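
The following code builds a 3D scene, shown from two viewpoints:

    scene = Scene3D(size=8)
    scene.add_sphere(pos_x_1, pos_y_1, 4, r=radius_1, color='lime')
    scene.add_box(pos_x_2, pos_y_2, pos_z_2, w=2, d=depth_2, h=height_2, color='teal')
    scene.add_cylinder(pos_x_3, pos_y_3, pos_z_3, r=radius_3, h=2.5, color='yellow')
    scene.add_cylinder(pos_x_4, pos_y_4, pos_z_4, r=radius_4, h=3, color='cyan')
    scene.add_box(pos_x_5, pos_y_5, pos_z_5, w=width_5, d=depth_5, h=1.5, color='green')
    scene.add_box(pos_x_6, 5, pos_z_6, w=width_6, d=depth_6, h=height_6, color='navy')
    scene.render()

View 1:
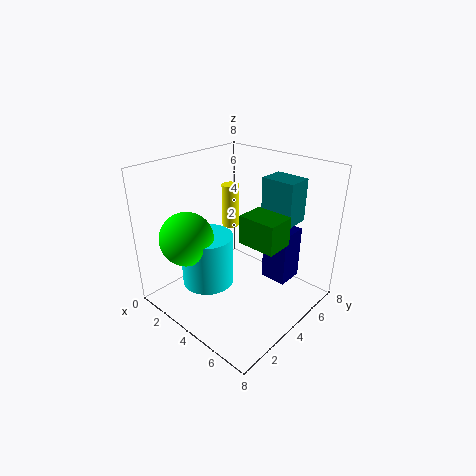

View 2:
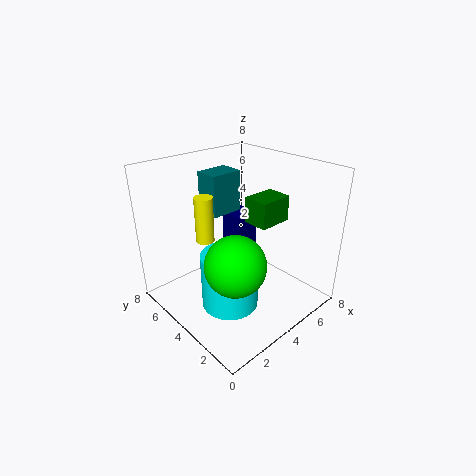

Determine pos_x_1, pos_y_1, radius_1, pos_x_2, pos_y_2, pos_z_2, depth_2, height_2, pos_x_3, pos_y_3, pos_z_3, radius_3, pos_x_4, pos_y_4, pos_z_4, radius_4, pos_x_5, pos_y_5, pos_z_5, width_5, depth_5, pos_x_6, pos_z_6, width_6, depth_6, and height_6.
pos_x_1 = 2; pos_y_1 = 2; radius_1 = 1.5; pos_x_2 = 4; pos_y_2 = 6; pos_z_2 = 4.5; depth_2 = 1.5; height_2 = 2.5; pos_x_3 = 2.5; pos_y_3 = 5; pos_z_3 = 4; radius_3 = 0.5; pos_x_4 = 2.5; pos_y_4 = 3; pos_z_4 = 1; radius_4 = 1.5; pos_x_5 = 5; pos_y_5 = 3; pos_z_5 = 4.5; width_5 = 2; depth_5 = 1.5; pos_x_6 = 5; pos_z_6 = 1.5; width_6 = 1.5; depth_6 = 1.5; height_6 = 3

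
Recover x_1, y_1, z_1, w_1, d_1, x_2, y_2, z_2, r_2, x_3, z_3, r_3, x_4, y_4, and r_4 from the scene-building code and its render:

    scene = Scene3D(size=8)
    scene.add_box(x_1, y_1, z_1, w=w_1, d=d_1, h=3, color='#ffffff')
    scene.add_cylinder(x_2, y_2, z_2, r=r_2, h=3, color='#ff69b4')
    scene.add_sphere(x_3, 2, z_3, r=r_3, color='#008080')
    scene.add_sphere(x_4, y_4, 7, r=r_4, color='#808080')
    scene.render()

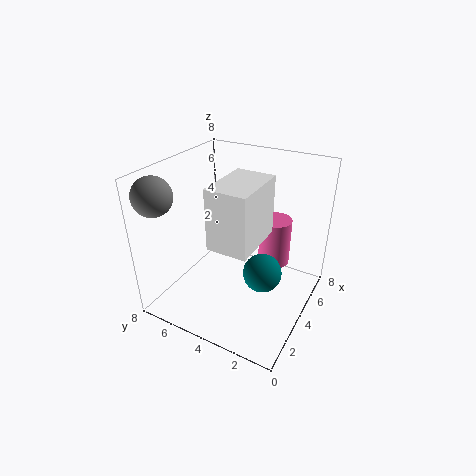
x_1 = 1; y_1 = 2; z_1 = 5; w_1 = 3; d_1 = 2; x_2 = 7; y_2 = 3; z_2 = 1; r_2 = 1; x_3 = 3; z_3 = 3; r_3 = 1; x_4 = 1; y_4 = 7; r_4 = 1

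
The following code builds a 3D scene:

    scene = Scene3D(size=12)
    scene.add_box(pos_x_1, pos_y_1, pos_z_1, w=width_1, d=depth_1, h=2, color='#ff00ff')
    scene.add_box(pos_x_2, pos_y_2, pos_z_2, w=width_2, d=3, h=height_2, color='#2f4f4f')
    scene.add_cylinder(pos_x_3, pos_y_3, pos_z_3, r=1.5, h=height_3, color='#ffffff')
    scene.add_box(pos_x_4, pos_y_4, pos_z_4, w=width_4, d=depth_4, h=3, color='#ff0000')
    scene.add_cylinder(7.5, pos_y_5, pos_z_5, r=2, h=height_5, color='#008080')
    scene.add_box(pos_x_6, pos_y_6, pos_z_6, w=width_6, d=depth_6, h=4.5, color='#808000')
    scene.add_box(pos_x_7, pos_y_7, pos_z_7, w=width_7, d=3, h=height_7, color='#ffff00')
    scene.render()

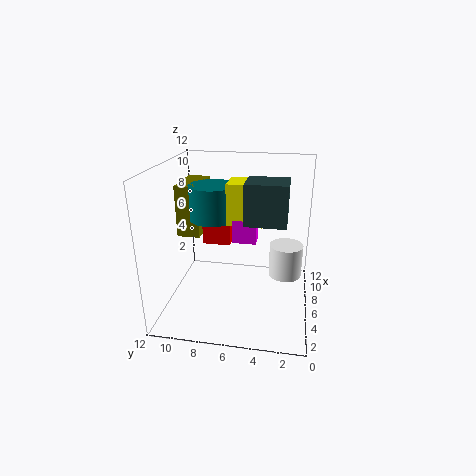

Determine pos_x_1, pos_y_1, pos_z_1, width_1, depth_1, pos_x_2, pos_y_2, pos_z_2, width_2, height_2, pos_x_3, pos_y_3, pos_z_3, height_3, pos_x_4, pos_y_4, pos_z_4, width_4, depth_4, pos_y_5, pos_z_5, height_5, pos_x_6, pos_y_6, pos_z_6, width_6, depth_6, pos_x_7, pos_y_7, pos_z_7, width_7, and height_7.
pos_x_1 = 6, pos_y_1 = 4.5, pos_z_1 = 5.5, width_1 = 1.5, depth_1 = 2, pos_x_2 = 2.5, pos_y_2 = 2, pos_z_2 = 8.5, width_2 = 2.5, height_2 = 3, pos_x_3 = 8.5, pos_y_3 = 2, pos_z_3 = 1.5, height_3 = 3, pos_x_4 = 7.5, pos_y_4 = 7, pos_z_4 = 4.5, width_4 = 4, depth_4 = 2.5, pos_y_5 = 8.5, pos_z_5 = 7, height_5 = 3, pos_x_6 = 6.5, pos_y_6 = 9.5, pos_z_6 = 5.5, width_6 = 4, depth_6 = 2, pos_x_7 = 6, pos_y_7 = 4, pos_z_7 = 7, width_7 = 2.5, height_7 = 3.5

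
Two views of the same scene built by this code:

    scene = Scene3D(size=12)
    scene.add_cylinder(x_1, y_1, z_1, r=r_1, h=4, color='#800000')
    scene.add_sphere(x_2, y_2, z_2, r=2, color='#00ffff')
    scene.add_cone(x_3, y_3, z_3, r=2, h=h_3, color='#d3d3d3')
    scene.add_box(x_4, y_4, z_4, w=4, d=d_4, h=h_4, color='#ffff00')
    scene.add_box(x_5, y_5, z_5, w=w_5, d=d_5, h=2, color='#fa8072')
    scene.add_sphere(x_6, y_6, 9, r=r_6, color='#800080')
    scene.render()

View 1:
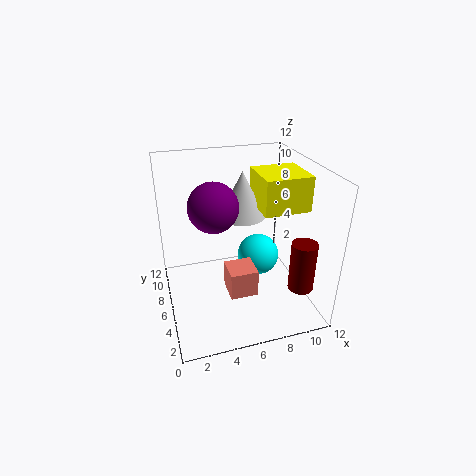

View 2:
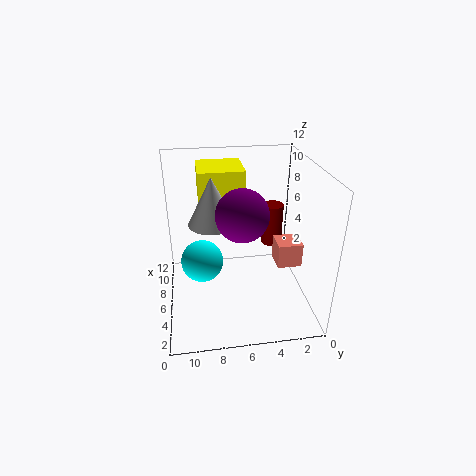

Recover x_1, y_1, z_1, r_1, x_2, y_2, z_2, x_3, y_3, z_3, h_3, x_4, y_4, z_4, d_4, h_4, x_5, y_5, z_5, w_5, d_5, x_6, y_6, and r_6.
x_1 = 10; y_1 = 2; z_1 = 3; r_1 = 1; x_2 = 9; y_2 = 9; z_2 = 2; x_3 = 7; y_3 = 8; z_3 = 7; h_3 = 4; x_4 = 8; y_4 = 5; z_4 = 8; d_4 = 4; h_4 = 3; x_5 = 4; y_5 = 1; z_5 = 4; w_5 = 2; d_5 = 2; x_6 = 4; y_6 = 6; r_6 = 2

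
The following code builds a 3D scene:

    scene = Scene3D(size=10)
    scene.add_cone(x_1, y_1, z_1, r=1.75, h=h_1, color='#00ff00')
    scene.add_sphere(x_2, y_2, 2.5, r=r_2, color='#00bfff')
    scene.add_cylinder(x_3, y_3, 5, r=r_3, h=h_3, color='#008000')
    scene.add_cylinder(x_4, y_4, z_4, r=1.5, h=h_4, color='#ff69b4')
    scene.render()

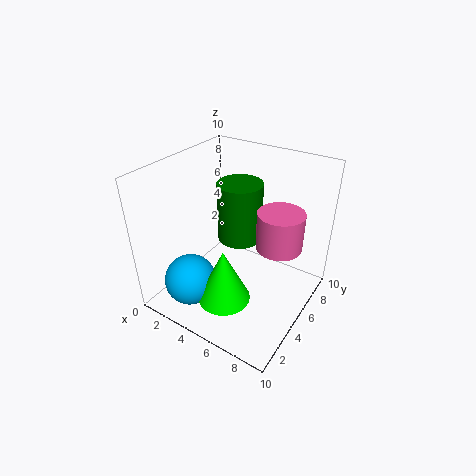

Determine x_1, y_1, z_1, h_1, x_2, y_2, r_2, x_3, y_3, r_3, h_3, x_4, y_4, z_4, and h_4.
x_1 = 5.5
y_1 = 2.5
z_1 = 1.75
h_1 = 3.75
x_2 = 3
y_2 = 2
r_2 = 1.75
x_3 = 5
y_3 = 5.25
r_3 = 1.5
h_3 = 4
x_4 = 8
y_4 = 5.25
z_4 = 5.25
h_4 = 2.5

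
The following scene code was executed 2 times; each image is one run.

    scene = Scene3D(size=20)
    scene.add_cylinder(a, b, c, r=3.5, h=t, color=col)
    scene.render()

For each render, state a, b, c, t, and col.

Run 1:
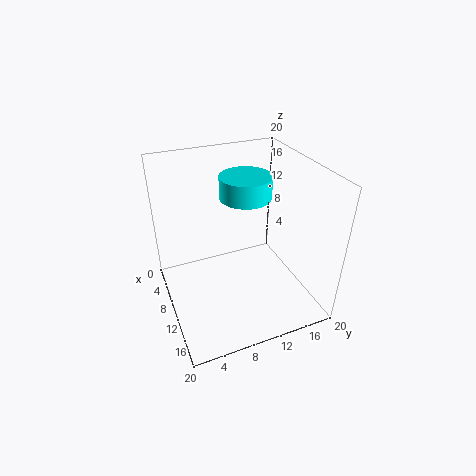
a = 9, b = 11.5, c = 15.5, t = 3, col = 'cyan'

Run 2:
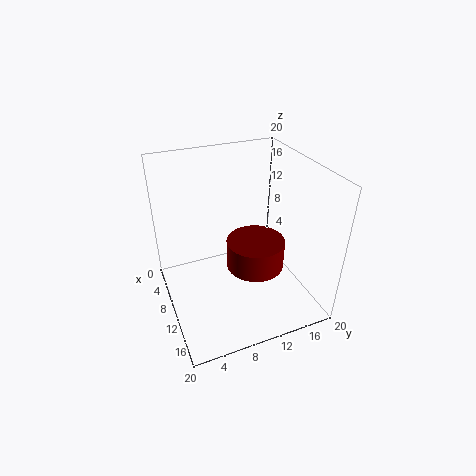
a = 15.5, b = 10, c = 9.5, t = 3.5, col = 'maroon'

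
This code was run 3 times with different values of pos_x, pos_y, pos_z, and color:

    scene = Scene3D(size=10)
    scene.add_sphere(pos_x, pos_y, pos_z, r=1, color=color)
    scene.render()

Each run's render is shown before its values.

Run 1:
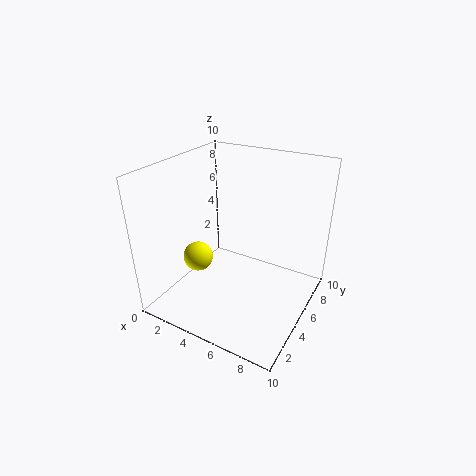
pos_x = 3
pos_y = 3
pos_z = 4
color = 'yellow'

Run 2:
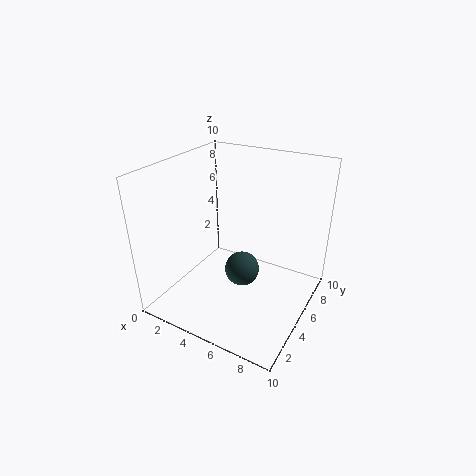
pos_x = 7
pos_y = 2
pos_z = 5
color = 'darkslategray'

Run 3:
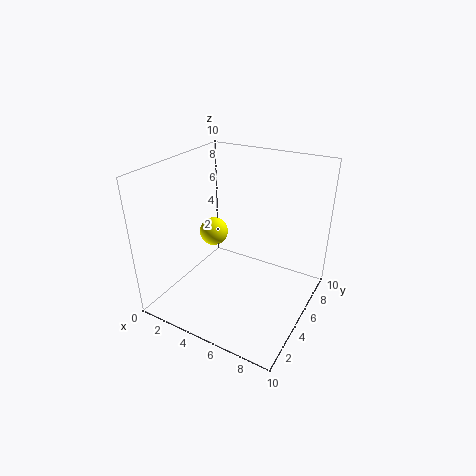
pos_x = 3
pos_y = 5
pos_z = 5
color = 'yellow'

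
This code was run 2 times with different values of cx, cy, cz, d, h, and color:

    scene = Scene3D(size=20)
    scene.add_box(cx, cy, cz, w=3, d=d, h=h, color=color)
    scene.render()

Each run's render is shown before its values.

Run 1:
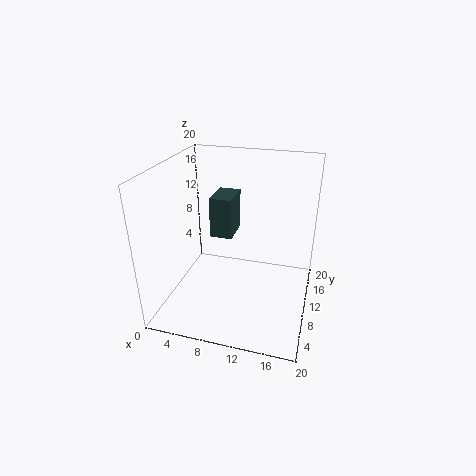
cx = 6.5
cy = 8.5
cz = 10.5
d = 4.5
h = 5.5
color = 'darkslategray'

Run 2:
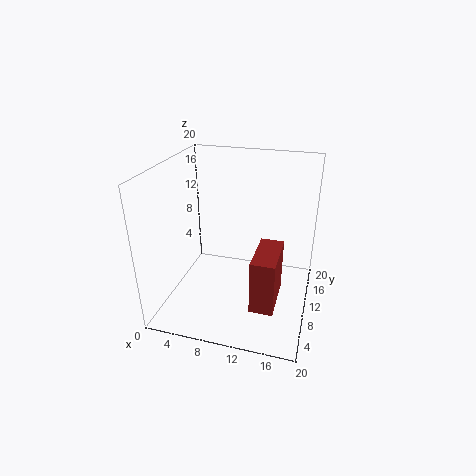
cx = 13.5
cy = 2.5
cz = 4
d = 6.5
h = 7
color = 'brown'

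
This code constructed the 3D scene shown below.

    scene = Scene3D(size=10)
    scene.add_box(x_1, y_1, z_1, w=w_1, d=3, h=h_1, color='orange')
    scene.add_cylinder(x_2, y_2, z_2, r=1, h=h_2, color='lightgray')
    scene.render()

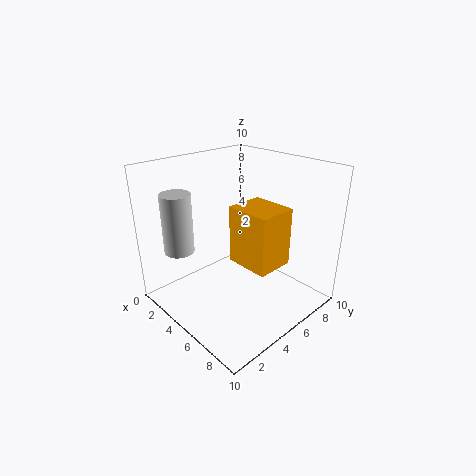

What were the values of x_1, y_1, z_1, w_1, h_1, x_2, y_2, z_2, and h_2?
x_1 = 3; y_1 = 6; z_1 = 2; w_1 = 3.5; h_1 = 4.5; x_2 = 3; y_2 = 1.5; z_2 = 4.5; h_2 = 4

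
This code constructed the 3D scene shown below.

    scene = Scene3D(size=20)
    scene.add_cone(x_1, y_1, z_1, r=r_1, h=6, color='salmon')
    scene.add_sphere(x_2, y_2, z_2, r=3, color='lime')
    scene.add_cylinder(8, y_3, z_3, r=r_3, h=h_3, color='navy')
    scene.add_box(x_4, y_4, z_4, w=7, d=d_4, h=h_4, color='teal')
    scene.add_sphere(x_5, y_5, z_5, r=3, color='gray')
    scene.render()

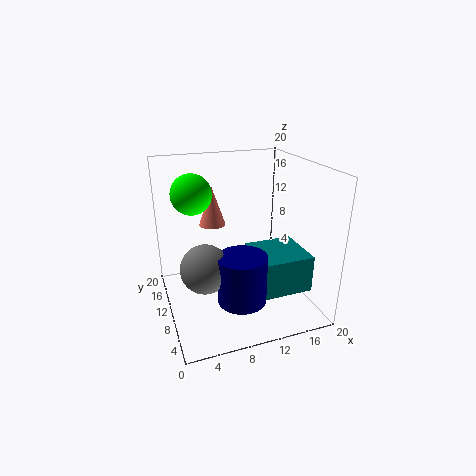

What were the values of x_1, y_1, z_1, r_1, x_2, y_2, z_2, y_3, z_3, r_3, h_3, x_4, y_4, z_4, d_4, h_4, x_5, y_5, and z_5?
x_1 = 8, y_1 = 16, z_1 = 10, r_1 = 2, x_2 = 5, y_2 = 16, z_2 = 15, y_3 = 3, z_3 = 5, r_3 = 3, h_3 = 6, x_4 = 11, y_4 = 3, z_4 = 4, d_4 = 7, h_4 = 5, x_5 = 4, y_5 = 5, z_5 = 9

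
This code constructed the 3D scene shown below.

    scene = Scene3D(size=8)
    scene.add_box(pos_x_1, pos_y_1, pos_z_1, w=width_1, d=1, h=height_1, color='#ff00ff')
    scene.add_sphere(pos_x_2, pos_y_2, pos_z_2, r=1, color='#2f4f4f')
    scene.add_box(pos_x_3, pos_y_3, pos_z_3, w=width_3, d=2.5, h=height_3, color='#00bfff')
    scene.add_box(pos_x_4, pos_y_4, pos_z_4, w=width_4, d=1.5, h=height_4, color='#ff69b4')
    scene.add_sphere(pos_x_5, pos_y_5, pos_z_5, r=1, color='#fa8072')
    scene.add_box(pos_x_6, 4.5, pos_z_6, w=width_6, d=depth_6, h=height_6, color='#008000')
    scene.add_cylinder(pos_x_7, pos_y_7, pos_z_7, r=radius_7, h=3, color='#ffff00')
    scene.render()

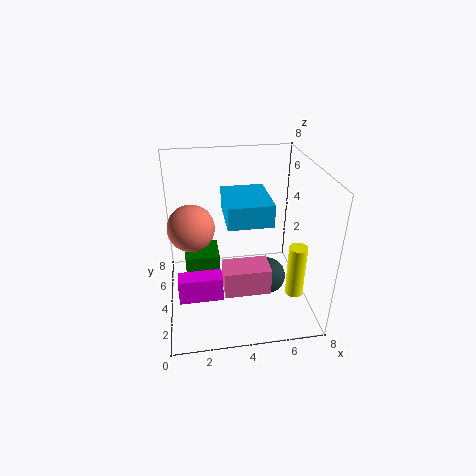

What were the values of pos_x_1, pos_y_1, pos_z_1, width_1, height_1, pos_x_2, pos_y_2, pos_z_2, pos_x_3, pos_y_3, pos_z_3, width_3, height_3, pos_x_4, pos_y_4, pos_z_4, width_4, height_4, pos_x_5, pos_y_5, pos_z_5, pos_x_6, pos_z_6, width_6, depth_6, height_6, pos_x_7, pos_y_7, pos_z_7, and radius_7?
pos_x_1 = 0.5
pos_y_1 = 3
pos_z_1 = 0.5
width_1 = 2.5
height_1 = 1.5
pos_x_2 = 5.5
pos_y_2 = 3
pos_z_2 = 2
pos_x_3 = 3
pos_y_3 = 0.5
pos_z_3 = 6.5
width_3 = 2
height_3 = 1
pos_x_4 = 3
pos_y_4 = 2
pos_z_4 = 1.5
width_4 = 2.5
height_4 = 1.5
pos_x_5 = 1.5
pos_y_5 = 1
pos_z_5 = 6.5
pos_x_6 = 1
pos_z_6 = 1
width_6 = 2
depth_6 = 2
height_6 = 1.5
pos_x_7 = 7
pos_y_7 = 2.5
pos_z_7 = 1
radius_7 = 0.5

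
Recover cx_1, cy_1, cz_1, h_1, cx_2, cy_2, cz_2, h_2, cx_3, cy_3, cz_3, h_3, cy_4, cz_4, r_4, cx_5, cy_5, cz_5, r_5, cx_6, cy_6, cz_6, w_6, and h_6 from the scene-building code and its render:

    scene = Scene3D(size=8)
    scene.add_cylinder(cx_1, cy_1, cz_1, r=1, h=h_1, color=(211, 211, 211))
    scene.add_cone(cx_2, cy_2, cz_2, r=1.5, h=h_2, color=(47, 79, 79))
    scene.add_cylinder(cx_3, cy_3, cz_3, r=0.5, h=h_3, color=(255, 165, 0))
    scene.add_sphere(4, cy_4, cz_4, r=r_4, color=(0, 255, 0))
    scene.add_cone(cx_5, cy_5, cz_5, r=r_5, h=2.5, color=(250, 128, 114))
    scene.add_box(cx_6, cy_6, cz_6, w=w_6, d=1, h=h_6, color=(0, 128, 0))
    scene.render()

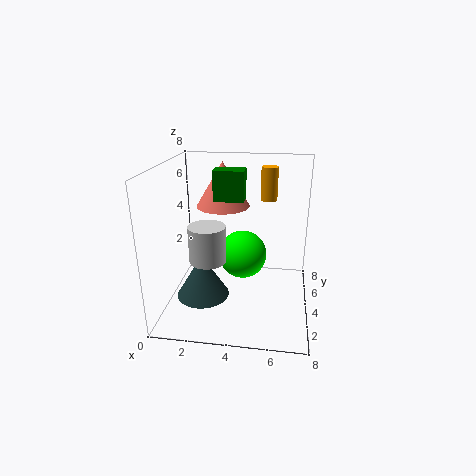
cx_1 = 2.5
cy_1 = 3
cz_1 = 3
h_1 = 2
cx_2 = 2
cy_2 = 3.5
cz_2 = 0.5
h_2 = 2.5
cx_3 = 5.5
cy_3 = 6.5
cz_3 = 5.5
h_3 = 2
cy_4 = 6
cz_4 = 2
r_4 = 1.5
cx_5 = 3
cy_5 = 5
cz_5 = 5.5
r_5 = 1.5
cx_6 = 3
cy_6 = 2.5
cz_6 = 6.5
w_6 = 1.5
h_6 = 1.5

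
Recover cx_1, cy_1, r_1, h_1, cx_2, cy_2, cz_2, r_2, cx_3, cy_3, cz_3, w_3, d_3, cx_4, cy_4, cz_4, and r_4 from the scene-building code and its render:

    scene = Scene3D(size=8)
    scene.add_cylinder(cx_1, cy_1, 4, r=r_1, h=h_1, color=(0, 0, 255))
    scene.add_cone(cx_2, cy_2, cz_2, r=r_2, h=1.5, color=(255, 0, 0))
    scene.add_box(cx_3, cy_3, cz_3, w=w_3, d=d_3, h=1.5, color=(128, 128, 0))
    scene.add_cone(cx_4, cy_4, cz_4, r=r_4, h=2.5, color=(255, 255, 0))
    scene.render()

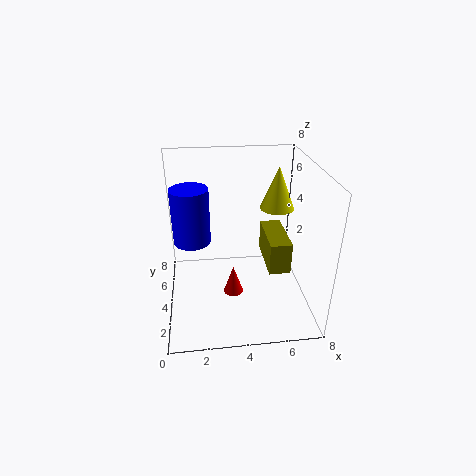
cx_1 = 1.5; cy_1 = 4; r_1 = 1; h_1 = 3; cx_2 = 3.5; cy_2 = 2; cz_2 = 2; r_2 = 0.5; cx_3 = 5; cy_3 = 0.5; cz_3 = 4; w_3 = 1; d_3 = 2.5; cx_4 = 6.5; cy_4 = 5.5; cz_4 = 5; r_4 = 1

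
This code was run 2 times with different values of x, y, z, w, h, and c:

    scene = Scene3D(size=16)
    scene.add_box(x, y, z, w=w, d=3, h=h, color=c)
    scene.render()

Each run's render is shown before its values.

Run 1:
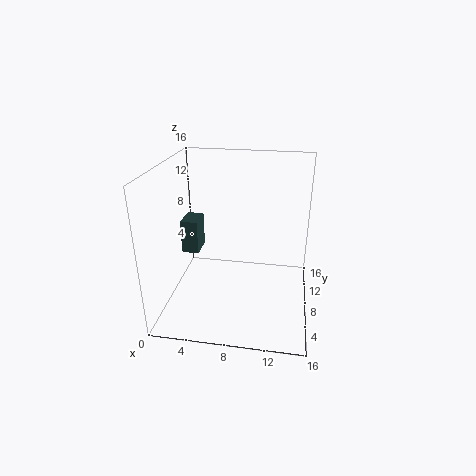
x = 1; y = 9; z = 5; w = 2; h = 4; c = 'darkslategray'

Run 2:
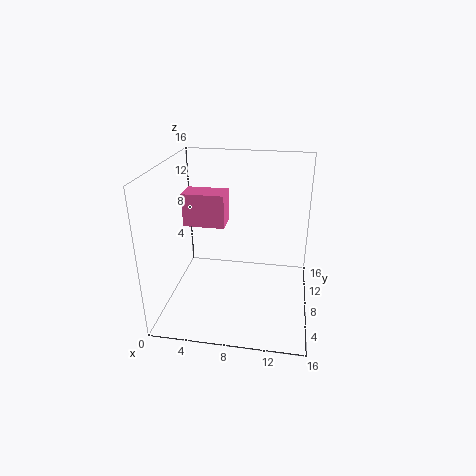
x = 1; y = 10; z = 8; w = 5; h = 4; c = 'hotpink'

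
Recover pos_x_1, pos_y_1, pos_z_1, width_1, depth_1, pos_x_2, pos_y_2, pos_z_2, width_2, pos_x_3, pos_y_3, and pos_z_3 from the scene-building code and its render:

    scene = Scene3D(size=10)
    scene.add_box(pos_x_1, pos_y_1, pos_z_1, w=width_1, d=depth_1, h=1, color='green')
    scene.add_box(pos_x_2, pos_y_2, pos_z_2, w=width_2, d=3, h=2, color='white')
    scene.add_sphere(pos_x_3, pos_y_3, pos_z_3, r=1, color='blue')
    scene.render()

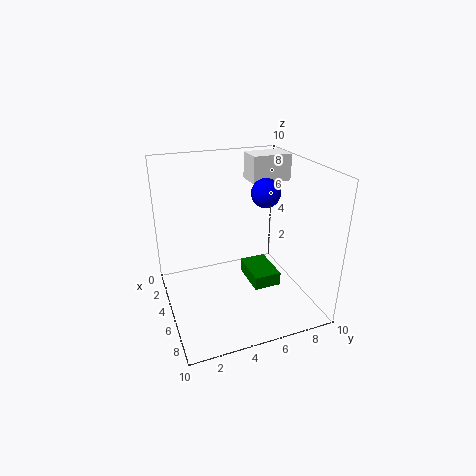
pos_x_1 = 3; pos_y_1 = 6; pos_z_1 = 1; width_1 = 3; depth_1 = 2; pos_x_2 = 1; pos_y_2 = 7; pos_z_2 = 8; width_2 = 2; pos_x_3 = 5; pos_y_3 = 7; pos_z_3 = 8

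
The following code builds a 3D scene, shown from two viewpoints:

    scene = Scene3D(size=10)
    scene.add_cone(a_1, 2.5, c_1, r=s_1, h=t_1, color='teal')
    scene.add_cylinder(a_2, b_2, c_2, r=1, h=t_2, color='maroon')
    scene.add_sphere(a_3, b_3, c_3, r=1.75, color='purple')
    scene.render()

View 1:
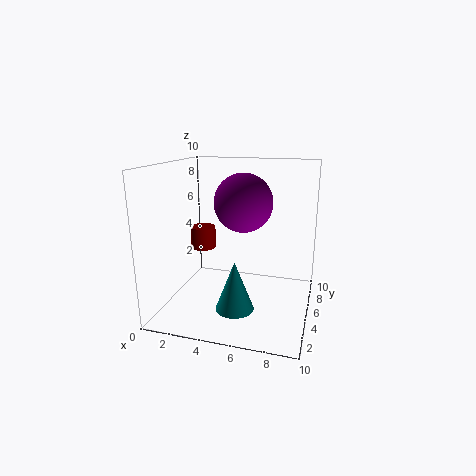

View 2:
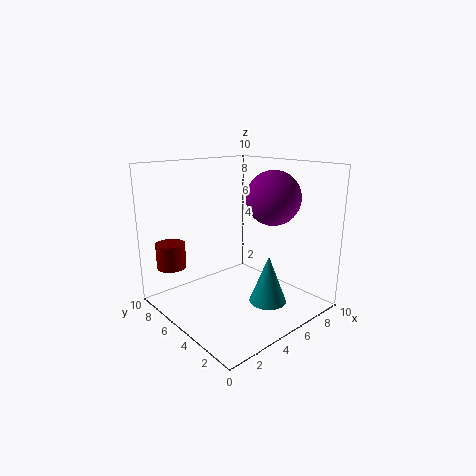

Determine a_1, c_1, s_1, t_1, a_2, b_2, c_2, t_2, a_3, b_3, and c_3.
a_1 = 5.5
c_1 = 1
s_1 = 1.25
t_1 = 3.25
a_2 = 1.25
b_2 = 7.75
c_2 = 3
t_2 = 1.75
a_3 = 6
b_3 = 2.75
c_3 = 8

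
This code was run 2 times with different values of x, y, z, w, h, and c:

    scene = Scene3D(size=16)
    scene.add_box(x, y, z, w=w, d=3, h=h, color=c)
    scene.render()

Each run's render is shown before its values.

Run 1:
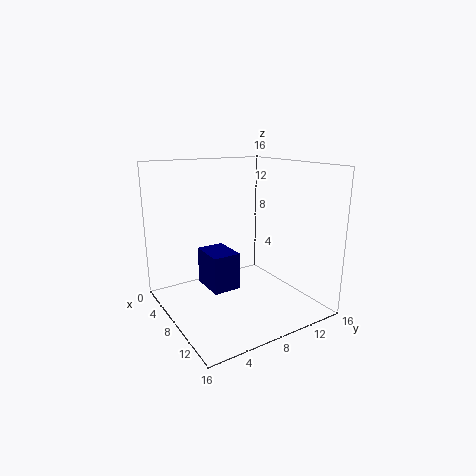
x = 6, y = 4, z = 3, w = 4, h = 4, c = 'navy'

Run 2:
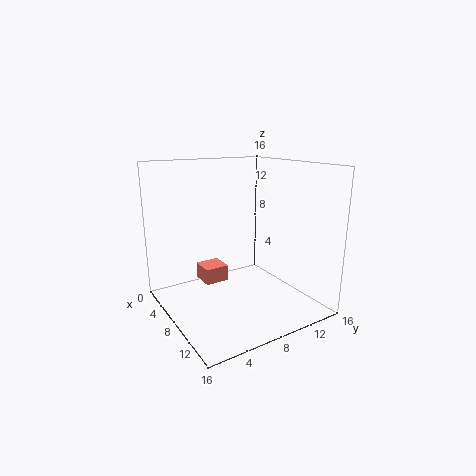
x = 1, y = 6, z = 1, w = 3, h = 2, c = 'salmon'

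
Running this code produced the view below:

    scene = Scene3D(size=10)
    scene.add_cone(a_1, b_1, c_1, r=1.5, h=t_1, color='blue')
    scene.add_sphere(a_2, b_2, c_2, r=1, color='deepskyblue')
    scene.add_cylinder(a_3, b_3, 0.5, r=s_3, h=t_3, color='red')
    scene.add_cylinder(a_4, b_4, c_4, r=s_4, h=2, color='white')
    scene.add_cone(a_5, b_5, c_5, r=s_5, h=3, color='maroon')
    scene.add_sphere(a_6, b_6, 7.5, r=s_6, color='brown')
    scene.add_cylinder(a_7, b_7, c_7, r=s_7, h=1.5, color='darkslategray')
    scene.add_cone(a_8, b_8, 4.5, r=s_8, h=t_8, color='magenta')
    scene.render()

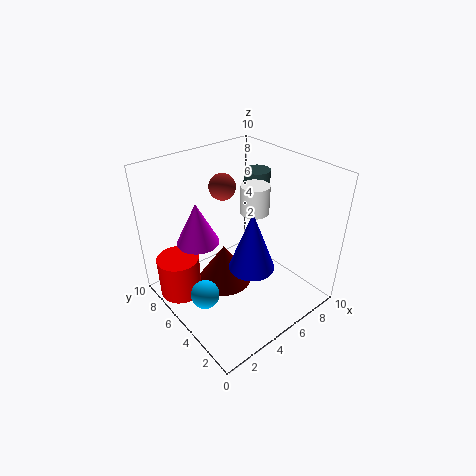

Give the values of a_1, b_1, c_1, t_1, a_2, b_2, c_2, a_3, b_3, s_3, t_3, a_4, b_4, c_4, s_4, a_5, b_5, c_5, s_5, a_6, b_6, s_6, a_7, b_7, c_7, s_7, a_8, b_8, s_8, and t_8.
a_1 = 4.5
b_1 = 3
c_1 = 4
t_1 = 4
a_2 = 2
b_2 = 5
c_2 = 1.5
a_3 = 1.5
b_3 = 7.5
s_3 = 1.5
t_3 = 3
a_4 = 6.5
b_4 = 5
c_4 = 6.5
s_4 = 1
a_5 = 4.5
b_5 = 6
c_5 = 1
s_5 = 2
a_6 = 6
b_6 = 8
s_6 = 1
a_7 = 8.5
b_7 = 7
c_7 = 7
s_7 = 1
a_8 = 3
b_8 = 7
s_8 = 1.5
t_8 = 3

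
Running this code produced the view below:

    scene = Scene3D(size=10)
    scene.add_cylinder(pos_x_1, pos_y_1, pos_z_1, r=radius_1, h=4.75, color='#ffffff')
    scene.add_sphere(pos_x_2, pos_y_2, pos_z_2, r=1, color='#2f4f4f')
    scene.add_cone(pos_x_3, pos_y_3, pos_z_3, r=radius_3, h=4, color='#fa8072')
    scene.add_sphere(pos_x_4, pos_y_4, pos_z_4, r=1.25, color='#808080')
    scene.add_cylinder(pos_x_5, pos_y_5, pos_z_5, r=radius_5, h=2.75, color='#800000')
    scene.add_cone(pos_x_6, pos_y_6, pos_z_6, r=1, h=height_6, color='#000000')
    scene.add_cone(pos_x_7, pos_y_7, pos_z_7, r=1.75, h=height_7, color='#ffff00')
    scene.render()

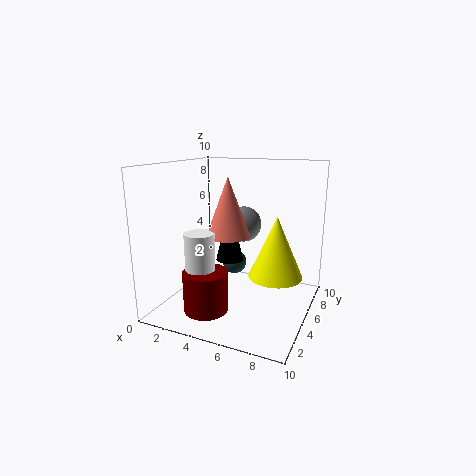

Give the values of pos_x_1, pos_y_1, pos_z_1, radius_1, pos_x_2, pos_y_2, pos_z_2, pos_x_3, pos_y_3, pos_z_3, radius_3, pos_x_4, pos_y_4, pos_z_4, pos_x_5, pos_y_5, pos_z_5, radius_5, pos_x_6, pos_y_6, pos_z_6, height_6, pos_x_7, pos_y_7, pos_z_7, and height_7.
pos_x_1 = 3.25
pos_y_1 = 2.75
pos_z_1 = 1
radius_1 = 1
pos_x_2 = 3
pos_y_2 = 8.75
pos_z_2 = 1.5
pos_x_3 = 4.5
pos_y_3 = 4.5
pos_z_3 = 5.25
radius_3 = 1.5
pos_x_4 = 5
pos_y_4 = 6
pos_z_4 = 5.75
pos_x_5 = 3.75
pos_y_5 = 2.5
pos_z_5 = 0.5
radius_5 = 1.5
pos_x_6 = 4
pos_y_6 = 5.75
pos_z_6 = 3
height_6 = 4.25
pos_x_7 = 8
pos_y_7 = 4.25
pos_z_7 = 3
height_7 = 4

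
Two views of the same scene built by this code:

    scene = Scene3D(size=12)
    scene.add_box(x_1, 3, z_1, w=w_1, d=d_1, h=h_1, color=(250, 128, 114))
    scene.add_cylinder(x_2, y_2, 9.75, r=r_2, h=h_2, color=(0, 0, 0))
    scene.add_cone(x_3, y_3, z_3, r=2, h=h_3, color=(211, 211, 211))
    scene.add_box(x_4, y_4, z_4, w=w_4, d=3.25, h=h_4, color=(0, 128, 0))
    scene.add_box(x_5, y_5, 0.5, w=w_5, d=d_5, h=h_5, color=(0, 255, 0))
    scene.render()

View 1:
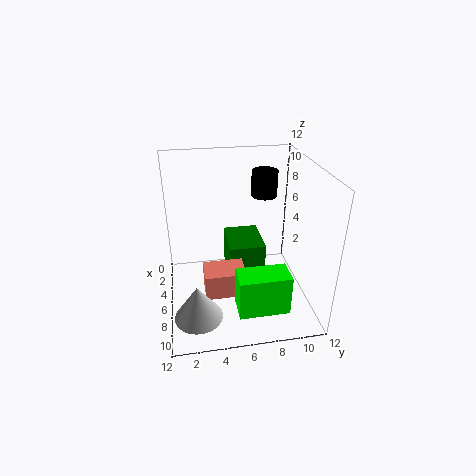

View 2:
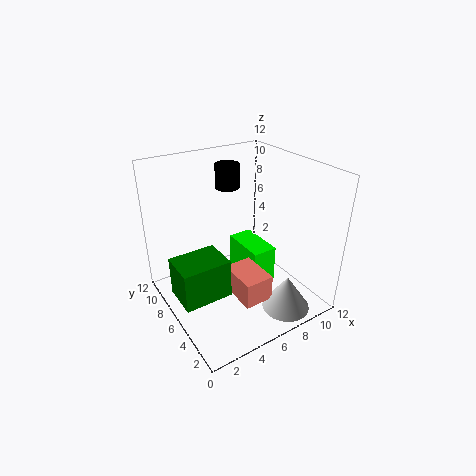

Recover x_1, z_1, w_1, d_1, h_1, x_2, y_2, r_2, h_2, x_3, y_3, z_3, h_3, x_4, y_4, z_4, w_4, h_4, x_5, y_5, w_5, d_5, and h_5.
x_1 = 5
z_1 = 1
w_1 = 2.5
d_1 = 3.5
h_1 = 2.25
x_2 = 6.25
y_2 = 8
r_2 = 1
h_2 = 2
x_3 = 8.5
y_3 = 2.25
z_3 = 0.25
h_3 = 3
x_4 = 0.75
y_4 = 5.5
z_4 = 0.75
w_4 = 4.25
h_4 = 3.5
x_5 = 7.5
y_5 = 5.5
w_5 = 2.25
d_5 = 4.25
h_5 = 3.5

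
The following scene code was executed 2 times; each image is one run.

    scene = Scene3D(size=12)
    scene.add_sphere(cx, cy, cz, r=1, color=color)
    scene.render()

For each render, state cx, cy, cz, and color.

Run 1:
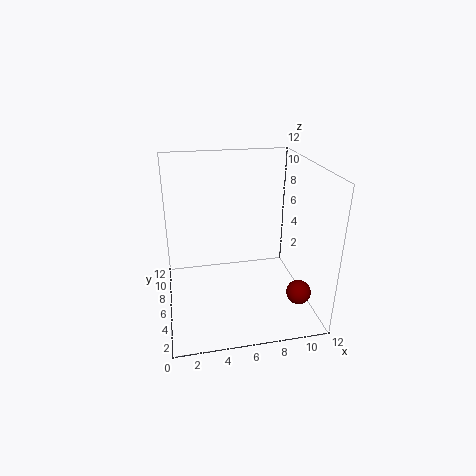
cx = 10.5
cy = 3
cz = 2
color = 'maroon'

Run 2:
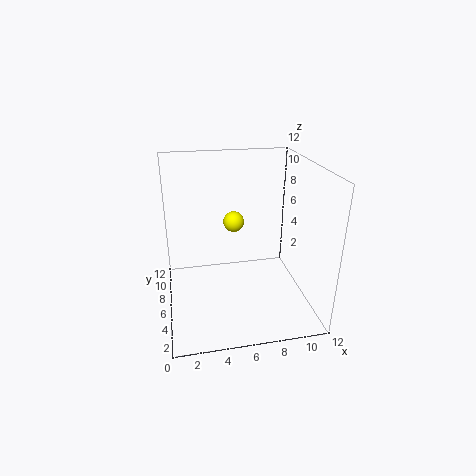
cx = 6.5
cy = 10.5
cz = 5.5
color = 'yellow'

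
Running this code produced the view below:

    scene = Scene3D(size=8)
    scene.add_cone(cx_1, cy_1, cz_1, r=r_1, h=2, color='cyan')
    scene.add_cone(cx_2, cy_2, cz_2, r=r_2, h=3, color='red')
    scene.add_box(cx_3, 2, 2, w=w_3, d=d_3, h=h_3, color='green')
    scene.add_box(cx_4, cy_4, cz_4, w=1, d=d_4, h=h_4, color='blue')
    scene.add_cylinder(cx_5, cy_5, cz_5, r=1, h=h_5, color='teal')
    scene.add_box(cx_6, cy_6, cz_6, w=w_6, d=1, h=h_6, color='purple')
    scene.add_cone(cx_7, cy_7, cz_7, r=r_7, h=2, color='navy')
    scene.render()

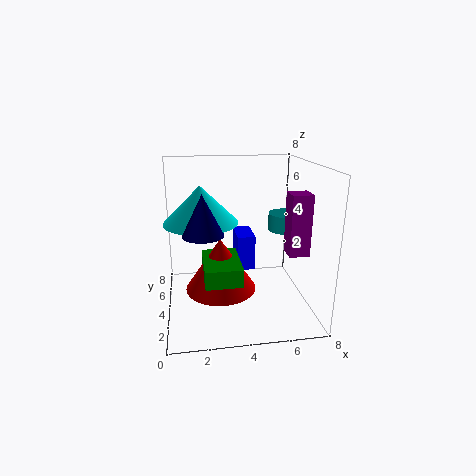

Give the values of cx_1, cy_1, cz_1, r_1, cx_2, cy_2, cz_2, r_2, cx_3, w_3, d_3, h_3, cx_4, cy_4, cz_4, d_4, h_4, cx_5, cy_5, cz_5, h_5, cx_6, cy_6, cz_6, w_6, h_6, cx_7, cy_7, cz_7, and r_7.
cx_1 = 2, cy_1 = 4, cz_1 = 5, r_1 = 2, cx_2 = 3, cy_2 = 4, cz_2 = 1, r_2 = 2, cx_3 = 2, w_3 = 2, d_3 = 3, h_3 = 1, cx_4 = 4, cy_4 = 4, cz_4 = 2, d_4 = 2, h_4 = 2, cx_5 = 7, cy_5 = 5, cz_5 = 4, h_5 = 1, cx_6 = 6, cy_6 = 1, cz_6 = 4, w_6 = 1, h_6 = 3, cx_7 = 2, cy_7 = 2, cz_7 = 5, r_7 = 1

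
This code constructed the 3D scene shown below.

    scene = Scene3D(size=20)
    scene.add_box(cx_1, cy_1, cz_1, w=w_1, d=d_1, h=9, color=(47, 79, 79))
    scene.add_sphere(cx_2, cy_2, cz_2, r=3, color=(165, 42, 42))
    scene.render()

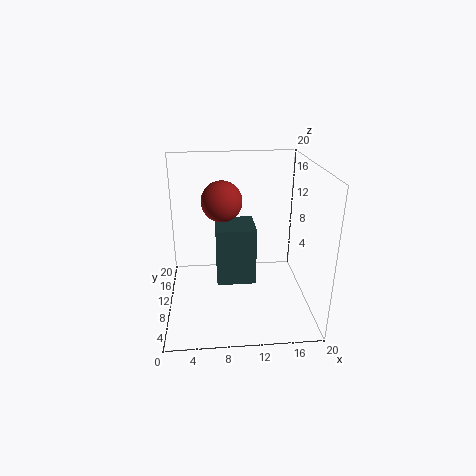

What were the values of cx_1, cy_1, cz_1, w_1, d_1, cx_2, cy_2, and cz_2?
cx_1 = 7
cy_1 = 12
cz_1 = 1
w_1 = 6
d_1 = 6
cx_2 = 8
cy_2 = 14
cz_2 = 14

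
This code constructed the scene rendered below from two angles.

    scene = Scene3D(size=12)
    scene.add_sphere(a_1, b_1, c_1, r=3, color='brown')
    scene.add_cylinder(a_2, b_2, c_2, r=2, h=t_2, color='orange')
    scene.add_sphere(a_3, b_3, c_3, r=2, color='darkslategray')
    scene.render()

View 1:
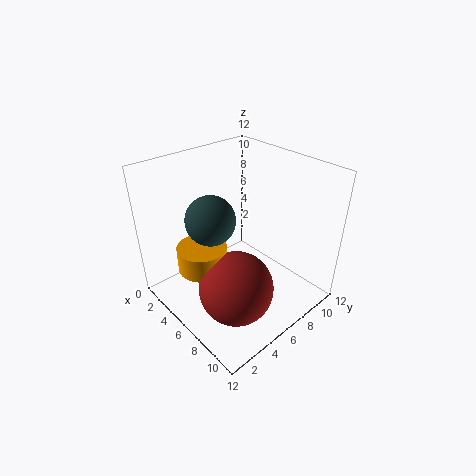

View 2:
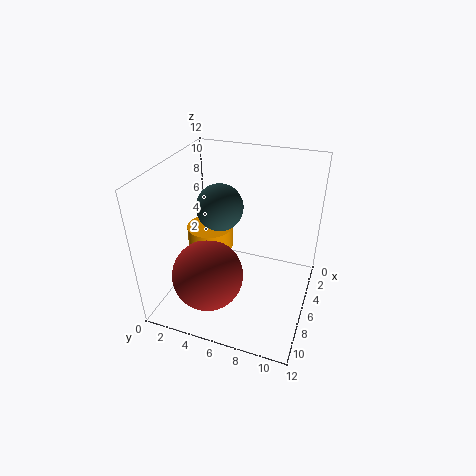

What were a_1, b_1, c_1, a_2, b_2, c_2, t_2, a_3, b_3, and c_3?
a_1 = 8, b_1 = 4, c_1 = 3, a_2 = 5, b_2 = 3, c_2 = 4, t_2 = 2, a_3 = 5, b_3 = 4, c_3 = 8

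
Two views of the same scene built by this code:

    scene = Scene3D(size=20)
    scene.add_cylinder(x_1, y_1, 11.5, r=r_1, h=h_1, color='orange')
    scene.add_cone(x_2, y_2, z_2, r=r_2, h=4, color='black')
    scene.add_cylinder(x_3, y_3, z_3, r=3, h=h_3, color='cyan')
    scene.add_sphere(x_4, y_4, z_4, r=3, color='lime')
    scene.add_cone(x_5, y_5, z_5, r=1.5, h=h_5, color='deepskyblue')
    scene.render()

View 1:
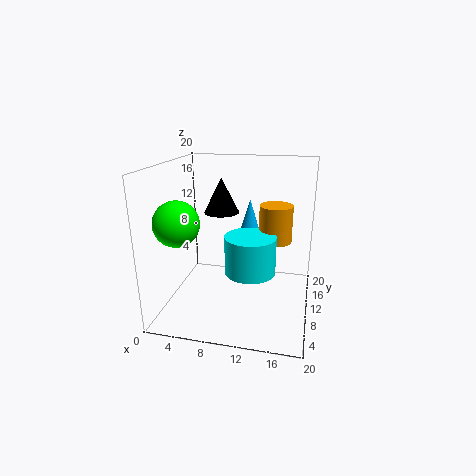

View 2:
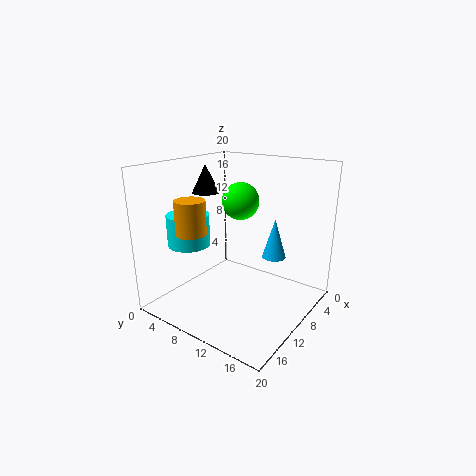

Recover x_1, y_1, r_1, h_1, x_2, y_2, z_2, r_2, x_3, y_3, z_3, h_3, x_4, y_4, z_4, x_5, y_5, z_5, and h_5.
x_1 = 15.5, y_1 = 6.5, r_1 = 2, h_1 = 4.5, x_2 = 9.5, y_2 = 4, z_2 = 15.5, r_2 = 2, x_3 = 13, y_3 = 3.5, z_3 = 8.5, h_3 = 4.5, x_4 = 3, y_4 = 5.5, z_4 = 13, x_5 = 10.5, y_5 = 16, z_5 = 9, h_5 = 5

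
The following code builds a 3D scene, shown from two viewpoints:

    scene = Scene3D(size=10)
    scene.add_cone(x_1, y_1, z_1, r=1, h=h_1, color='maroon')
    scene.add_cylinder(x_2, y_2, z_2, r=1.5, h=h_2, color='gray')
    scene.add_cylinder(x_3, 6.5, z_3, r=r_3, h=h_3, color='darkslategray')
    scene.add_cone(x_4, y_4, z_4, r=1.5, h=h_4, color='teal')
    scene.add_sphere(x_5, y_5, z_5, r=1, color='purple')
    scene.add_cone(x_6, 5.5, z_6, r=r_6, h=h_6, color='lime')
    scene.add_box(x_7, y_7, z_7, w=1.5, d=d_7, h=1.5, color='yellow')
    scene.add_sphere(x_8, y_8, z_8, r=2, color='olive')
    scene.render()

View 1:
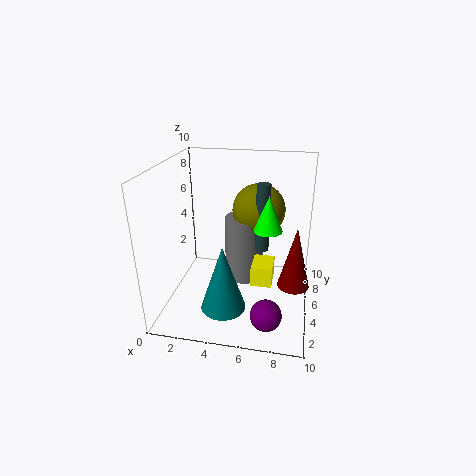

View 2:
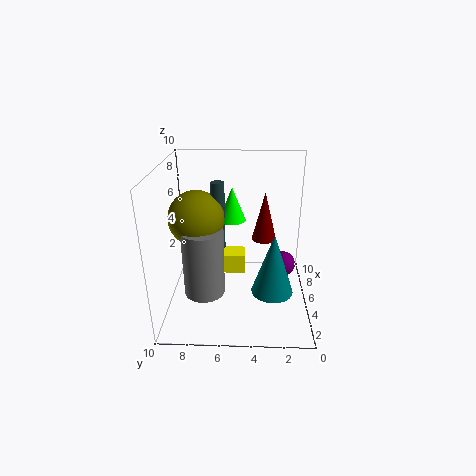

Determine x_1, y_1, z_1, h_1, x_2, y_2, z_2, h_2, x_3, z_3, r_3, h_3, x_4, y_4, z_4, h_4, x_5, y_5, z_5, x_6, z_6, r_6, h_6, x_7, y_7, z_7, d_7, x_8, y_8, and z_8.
x_1 = 9; y_1 = 3; z_1 = 3; h_1 = 4; x_2 = 5; y_2 = 7.5; z_2 = 0.5; h_2 = 5; x_3 = 6.5; z_3 = 3.5; r_3 = 0.5; h_3 = 5; x_4 = 4.5; y_4 = 2.5; z_4 = 1; h_4 = 4.5; x_5 = 7.5; y_5 = 1.5; z_5 = 1.5; x_6 = 7; z_6 = 5.5; r_6 = 1; h_6 = 2.5; x_7 = 6; y_7 = 4.5; z_7 = 1.5; d_7 = 2; x_8 = 6; y_8 = 8; z_8 = 6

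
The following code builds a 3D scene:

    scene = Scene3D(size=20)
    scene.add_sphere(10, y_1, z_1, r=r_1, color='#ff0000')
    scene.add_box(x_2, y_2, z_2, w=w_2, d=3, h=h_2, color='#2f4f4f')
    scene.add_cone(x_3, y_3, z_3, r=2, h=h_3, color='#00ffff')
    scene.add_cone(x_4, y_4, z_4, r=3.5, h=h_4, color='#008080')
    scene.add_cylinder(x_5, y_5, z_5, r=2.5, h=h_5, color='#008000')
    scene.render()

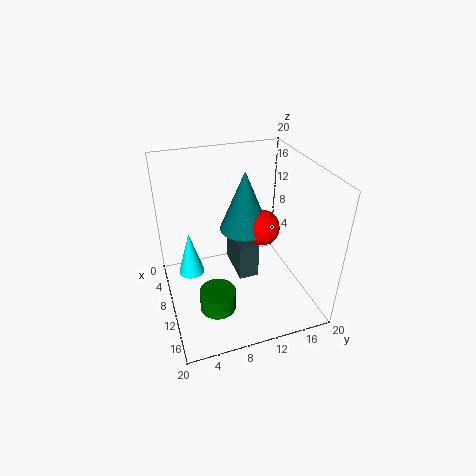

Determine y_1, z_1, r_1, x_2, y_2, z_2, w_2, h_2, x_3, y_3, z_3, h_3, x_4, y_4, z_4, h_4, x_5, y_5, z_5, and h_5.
y_1 = 13.5, z_1 = 11, r_1 = 2.5, x_2 = 3, y_2 = 10.5, z_2 = 2, w_2 = 6.5, h_2 = 5.5, x_3 = 4.5, y_3 = 4, z_3 = 1.5, h_3 = 7, x_4 = 8.5, y_4 = 11.5, z_4 = 10.5, h_4 = 8.5, x_5 = 13, y_5 = 6, z_5 = 1, h_5 = 3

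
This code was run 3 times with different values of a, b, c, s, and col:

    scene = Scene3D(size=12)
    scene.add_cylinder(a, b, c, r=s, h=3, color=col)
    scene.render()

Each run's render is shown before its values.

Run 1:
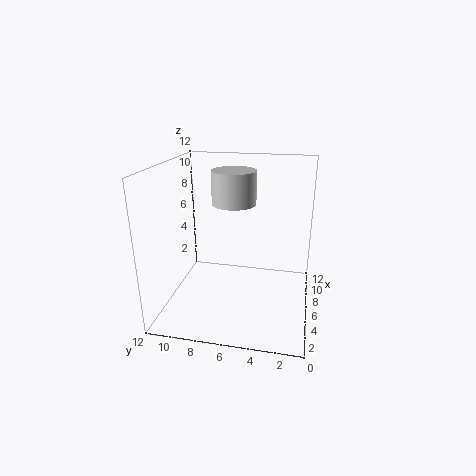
a = 9; b = 7; c = 8; s = 2; col = 'lightgray'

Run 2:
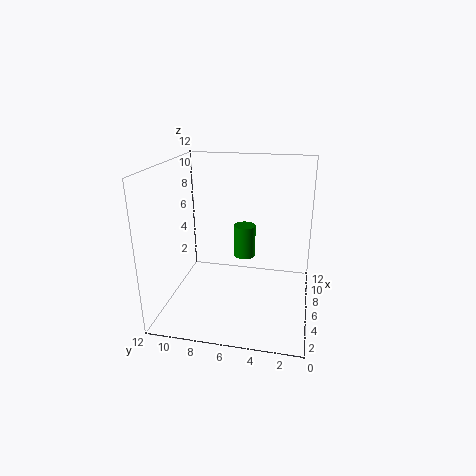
a = 9; b = 6; c = 3; s = 1; col = 'green'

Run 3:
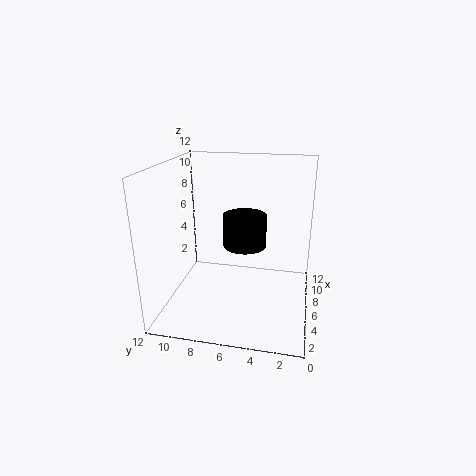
a = 9; b = 6; c = 4; s = 2; col = 'black'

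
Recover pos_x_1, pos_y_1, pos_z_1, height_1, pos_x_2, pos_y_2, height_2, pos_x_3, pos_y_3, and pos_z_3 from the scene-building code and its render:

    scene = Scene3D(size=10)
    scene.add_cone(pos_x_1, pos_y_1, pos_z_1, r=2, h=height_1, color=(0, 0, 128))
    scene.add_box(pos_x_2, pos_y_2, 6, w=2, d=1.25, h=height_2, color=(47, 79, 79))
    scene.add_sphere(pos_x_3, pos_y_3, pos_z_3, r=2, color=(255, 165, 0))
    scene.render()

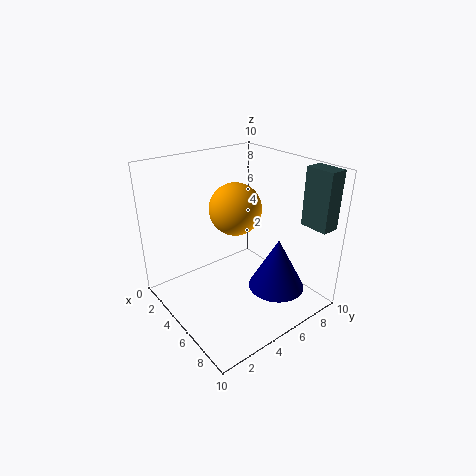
pos_x_1 = 7; pos_y_1 = 7; pos_z_1 = 1.25; height_1 = 3.75; pos_x_2 = 7.5; pos_y_2 = 8.5; height_2 = 4; pos_x_3 = 2.75; pos_y_3 = 6.5; pos_z_3 = 6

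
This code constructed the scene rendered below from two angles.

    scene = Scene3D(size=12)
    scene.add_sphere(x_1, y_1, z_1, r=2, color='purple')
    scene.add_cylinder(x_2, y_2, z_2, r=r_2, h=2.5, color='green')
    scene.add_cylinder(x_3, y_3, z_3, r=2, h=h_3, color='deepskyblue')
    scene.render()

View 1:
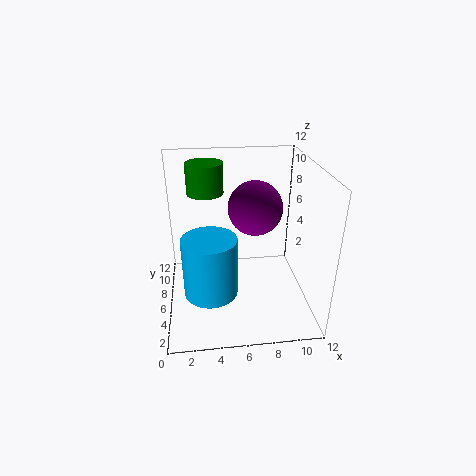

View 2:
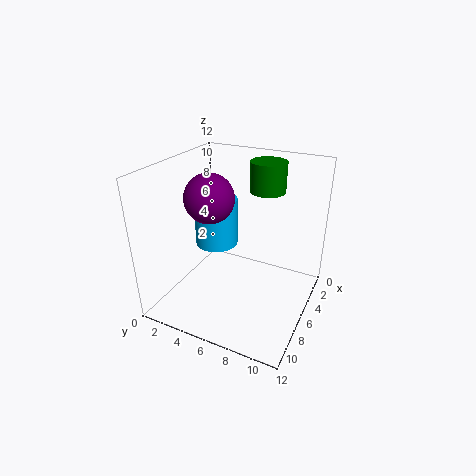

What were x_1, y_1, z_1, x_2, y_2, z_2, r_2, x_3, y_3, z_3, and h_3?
x_1 = 7; y_1 = 4; z_1 = 9.5; x_2 = 3.5; y_2 = 7.5; z_2 = 9.5; r_2 = 1.5; x_3 = 3.5; y_3 = 2.5; z_3 = 3.5; h_3 = 4.5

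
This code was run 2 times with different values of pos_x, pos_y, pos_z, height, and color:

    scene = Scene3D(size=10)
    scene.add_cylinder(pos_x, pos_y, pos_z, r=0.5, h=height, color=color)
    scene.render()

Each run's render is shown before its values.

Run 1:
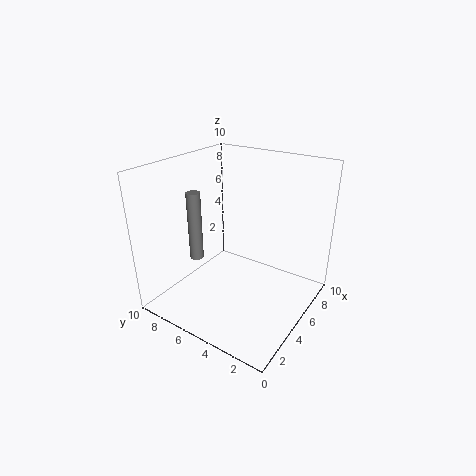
pos_x = 4
pos_y = 8
pos_z = 3
height = 5
color = 'gray'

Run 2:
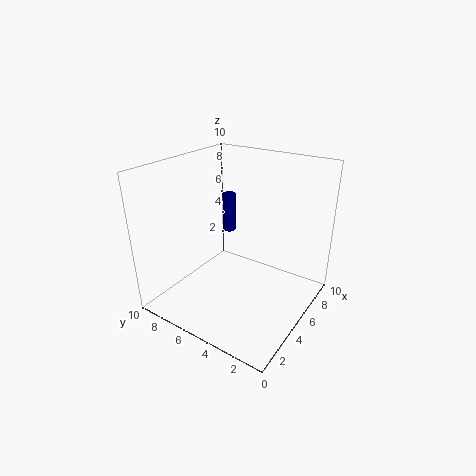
pos_x = 7.5
pos_y = 7.5
pos_z = 4
height = 3
color = 'navy'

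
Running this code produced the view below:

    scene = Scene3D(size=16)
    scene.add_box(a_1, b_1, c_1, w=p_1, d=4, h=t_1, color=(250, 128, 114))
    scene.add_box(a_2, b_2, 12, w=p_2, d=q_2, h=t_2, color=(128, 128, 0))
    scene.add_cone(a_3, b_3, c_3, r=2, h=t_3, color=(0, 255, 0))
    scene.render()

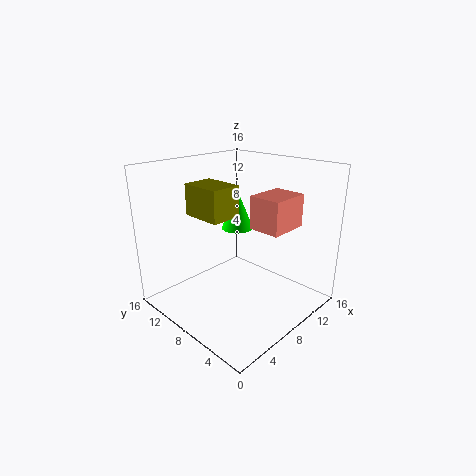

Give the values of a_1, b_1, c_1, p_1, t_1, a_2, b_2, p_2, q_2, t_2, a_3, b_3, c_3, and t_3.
a_1 = 11, b_1 = 5, c_1 = 8, p_1 = 5, t_1 = 4, a_2 = 2, b_2 = 5, p_2 = 3, q_2 = 4, t_2 = 3, a_3 = 12, b_3 = 12, c_3 = 7, t_3 = 5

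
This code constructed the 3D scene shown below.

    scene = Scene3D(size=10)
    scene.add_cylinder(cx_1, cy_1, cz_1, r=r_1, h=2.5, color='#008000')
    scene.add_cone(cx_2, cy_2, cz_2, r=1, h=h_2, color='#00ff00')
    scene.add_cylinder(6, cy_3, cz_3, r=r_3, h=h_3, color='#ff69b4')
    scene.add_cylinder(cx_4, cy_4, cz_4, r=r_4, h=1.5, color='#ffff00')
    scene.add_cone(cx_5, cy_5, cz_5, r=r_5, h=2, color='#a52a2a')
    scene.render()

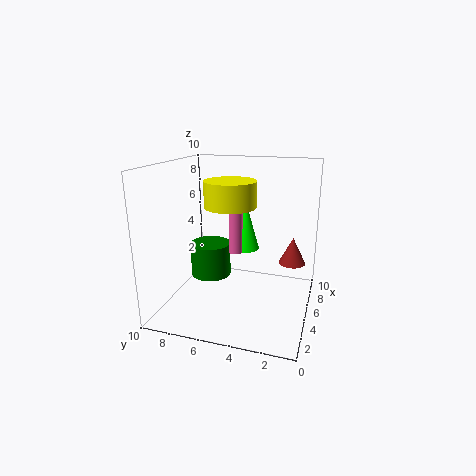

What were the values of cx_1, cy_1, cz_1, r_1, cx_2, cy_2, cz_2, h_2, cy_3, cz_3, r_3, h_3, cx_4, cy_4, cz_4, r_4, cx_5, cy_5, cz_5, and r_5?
cx_1 = 6
cy_1 = 7.5
cz_1 = 1.5
r_1 = 1.5
cx_2 = 7
cy_2 = 5
cz_2 = 3.5
h_2 = 3.5
cy_3 = 5.5
cz_3 = 3.5
r_3 = 0.5
h_3 = 3.5
cx_4 = 2
cy_4 = 4.5
cz_4 = 8
r_4 = 1.5
cx_5 = 7.5
cy_5 = 1.5
cz_5 = 2.5
r_5 = 1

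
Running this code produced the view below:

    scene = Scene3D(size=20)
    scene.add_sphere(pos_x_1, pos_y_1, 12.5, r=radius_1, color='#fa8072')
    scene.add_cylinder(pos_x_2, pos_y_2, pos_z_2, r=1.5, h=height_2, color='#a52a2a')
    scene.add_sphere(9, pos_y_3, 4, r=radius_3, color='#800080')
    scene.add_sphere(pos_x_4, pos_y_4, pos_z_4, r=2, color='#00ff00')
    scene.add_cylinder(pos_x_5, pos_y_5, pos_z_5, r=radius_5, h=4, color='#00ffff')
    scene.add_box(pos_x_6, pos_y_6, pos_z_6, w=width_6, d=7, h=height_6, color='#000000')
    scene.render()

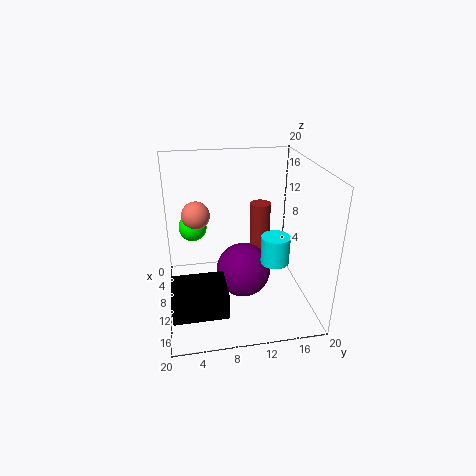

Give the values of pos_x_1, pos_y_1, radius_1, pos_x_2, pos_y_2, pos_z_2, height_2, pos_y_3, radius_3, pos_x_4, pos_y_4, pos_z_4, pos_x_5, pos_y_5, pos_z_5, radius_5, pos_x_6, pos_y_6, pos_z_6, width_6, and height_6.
pos_x_1 = 7; pos_y_1 = 4.5; radius_1 = 2; pos_x_2 = 6.5; pos_y_2 = 14; pos_z_2 = 6.5; height_2 = 7; pos_y_3 = 11; radius_3 = 4; pos_x_4 = 6.5; pos_y_4 = 4; pos_z_4 = 10.5; pos_x_5 = 11.5; pos_y_5 = 15; pos_z_5 = 6.5; radius_5 = 2; pos_x_6 = 12.5; pos_y_6 = 0.5; pos_z_6 = 3; width_6 = 5.5; height_6 = 3.5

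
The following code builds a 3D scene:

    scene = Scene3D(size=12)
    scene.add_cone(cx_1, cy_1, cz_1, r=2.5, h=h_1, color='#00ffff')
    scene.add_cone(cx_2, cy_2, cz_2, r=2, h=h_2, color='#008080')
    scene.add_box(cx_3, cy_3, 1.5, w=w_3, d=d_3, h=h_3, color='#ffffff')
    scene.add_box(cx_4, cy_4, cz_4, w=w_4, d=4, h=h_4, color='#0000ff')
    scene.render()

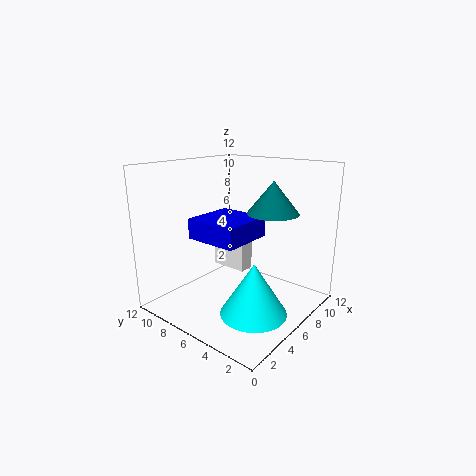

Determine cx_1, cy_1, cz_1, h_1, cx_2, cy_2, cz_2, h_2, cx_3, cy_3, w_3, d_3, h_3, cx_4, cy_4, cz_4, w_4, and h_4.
cx_1 = 3.5
cy_1 = 2.5
cz_1 = 1.5
h_1 = 4
cx_2 = 6.5
cy_2 = 3
cz_2 = 8.5
h_2 = 2.5
cx_3 = 8.5
cy_3 = 7.5
w_3 = 1.5
d_3 = 3.5
h_3 = 5
cx_4 = 1.5
cy_4 = 3
cz_4 = 7
w_4 = 4
h_4 = 1.5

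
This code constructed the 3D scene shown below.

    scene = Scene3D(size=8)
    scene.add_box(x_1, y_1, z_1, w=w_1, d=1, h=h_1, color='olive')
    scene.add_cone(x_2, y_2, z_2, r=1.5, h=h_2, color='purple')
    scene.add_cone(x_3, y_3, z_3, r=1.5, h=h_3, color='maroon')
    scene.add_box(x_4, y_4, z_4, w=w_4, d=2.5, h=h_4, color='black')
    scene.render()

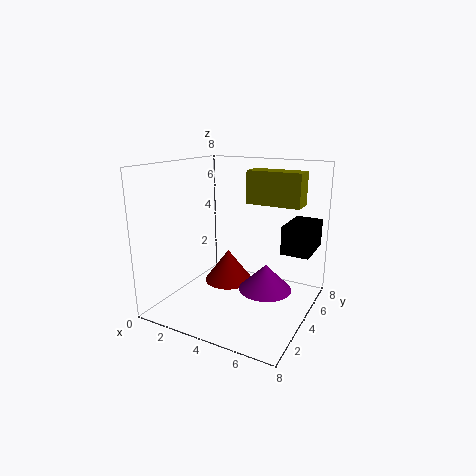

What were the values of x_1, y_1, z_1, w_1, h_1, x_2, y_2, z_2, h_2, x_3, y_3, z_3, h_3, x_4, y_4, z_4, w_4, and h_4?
x_1 = 5.5; y_1 = 2; z_1 = 6.5; w_1 = 2.5; h_1 = 1.5; x_2 = 5.5; y_2 = 4.5; z_2 = 1; h_2 = 1.5; x_3 = 2.5; y_3 = 5.5; z_3 = 0.5; h_3 = 2; x_4 = 6.5; y_4 = 4; z_4 = 3.5; w_4 = 1.5; h_4 = 1.5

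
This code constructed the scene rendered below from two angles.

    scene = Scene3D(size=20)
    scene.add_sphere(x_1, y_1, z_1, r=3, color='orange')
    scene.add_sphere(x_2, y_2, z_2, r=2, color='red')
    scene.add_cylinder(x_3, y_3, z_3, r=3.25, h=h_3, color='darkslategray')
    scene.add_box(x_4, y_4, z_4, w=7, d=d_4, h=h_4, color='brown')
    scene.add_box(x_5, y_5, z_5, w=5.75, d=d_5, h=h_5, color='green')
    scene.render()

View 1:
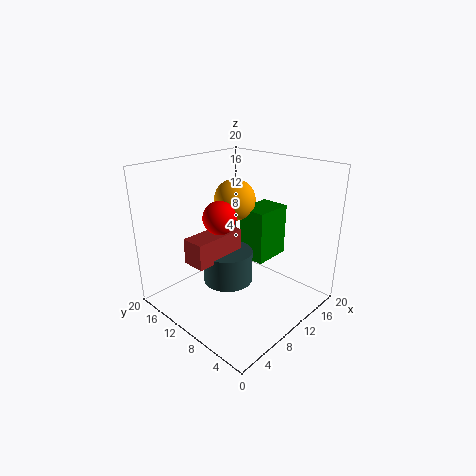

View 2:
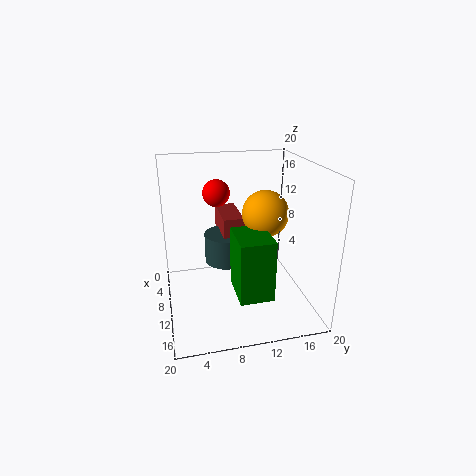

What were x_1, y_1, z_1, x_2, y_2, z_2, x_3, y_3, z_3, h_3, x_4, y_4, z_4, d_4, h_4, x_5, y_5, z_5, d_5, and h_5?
x_1 = 12.5; y_1 = 13; z_1 = 14.25; x_2 = 4.75; y_2 = 8; z_2 = 15; x_3 = 7; y_3 = 9; z_3 = 5.25; h_3 = 4.25; x_4 = 1.75; y_4 = 8.25; z_4 = 9; d_4 = 3; h_4 = 3.25; x_5 = 13; y_5 = 8.25; z_5 = 5.25; d_5 = 4.25; h_5 = 7.75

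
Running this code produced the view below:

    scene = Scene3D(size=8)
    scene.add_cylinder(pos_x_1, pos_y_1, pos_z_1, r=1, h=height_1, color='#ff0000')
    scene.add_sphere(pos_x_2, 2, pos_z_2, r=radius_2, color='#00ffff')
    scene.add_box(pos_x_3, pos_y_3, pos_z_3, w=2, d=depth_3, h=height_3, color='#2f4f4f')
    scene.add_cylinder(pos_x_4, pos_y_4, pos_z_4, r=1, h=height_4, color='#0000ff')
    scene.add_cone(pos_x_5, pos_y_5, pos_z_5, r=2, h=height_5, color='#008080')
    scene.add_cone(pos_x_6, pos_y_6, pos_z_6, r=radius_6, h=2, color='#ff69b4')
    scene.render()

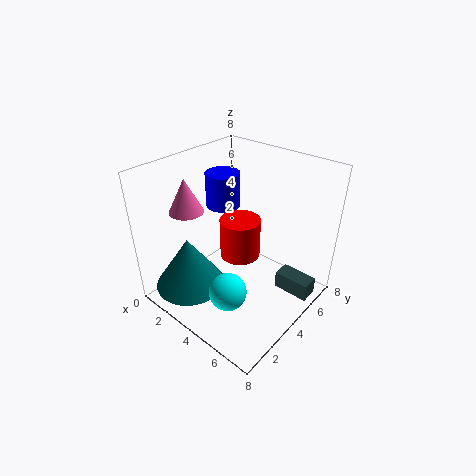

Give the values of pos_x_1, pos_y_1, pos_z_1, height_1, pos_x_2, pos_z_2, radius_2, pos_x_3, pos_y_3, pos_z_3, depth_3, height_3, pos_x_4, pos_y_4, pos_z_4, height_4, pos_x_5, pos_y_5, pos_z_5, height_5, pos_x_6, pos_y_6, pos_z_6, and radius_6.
pos_x_1 = 5; pos_y_1 = 3; pos_z_1 = 4; height_1 = 2; pos_x_2 = 5; pos_z_2 = 2; radius_2 = 1; pos_x_3 = 6; pos_y_3 = 5; pos_z_3 = 1; depth_3 = 1; height_3 = 1; pos_x_4 = 2; pos_y_4 = 5; pos_z_4 = 5; height_4 = 2; pos_x_5 = 2; pos_y_5 = 2; pos_z_5 = 1; height_5 = 3; pos_x_6 = 1; pos_y_6 = 3; pos_z_6 = 5; radius_6 = 1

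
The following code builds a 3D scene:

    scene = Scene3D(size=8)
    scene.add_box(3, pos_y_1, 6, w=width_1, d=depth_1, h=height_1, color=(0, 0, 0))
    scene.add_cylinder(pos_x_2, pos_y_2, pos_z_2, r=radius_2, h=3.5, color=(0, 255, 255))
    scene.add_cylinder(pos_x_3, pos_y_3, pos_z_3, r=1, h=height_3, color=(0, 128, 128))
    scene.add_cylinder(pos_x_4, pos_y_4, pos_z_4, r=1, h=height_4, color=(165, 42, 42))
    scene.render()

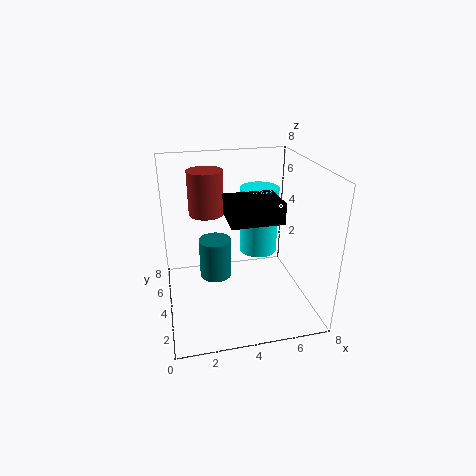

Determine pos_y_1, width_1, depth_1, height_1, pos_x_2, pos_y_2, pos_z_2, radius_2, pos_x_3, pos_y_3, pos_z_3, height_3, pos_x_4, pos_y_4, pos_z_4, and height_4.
pos_y_1 = 1; width_1 = 2.5; depth_1 = 2; height_1 = 1; pos_x_2 = 5; pos_y_2 = 3.5; pos_z_2 = 3.5; radius_2 = 1; pos_x_3 = 3; pos_y_3 = 6; pos_z_3 = 0.5; height_3 = 2.5; pos_x_4 = 2.5; pos_y_4 = 5.5; pos_z_4 = 5; height_4 = 2.5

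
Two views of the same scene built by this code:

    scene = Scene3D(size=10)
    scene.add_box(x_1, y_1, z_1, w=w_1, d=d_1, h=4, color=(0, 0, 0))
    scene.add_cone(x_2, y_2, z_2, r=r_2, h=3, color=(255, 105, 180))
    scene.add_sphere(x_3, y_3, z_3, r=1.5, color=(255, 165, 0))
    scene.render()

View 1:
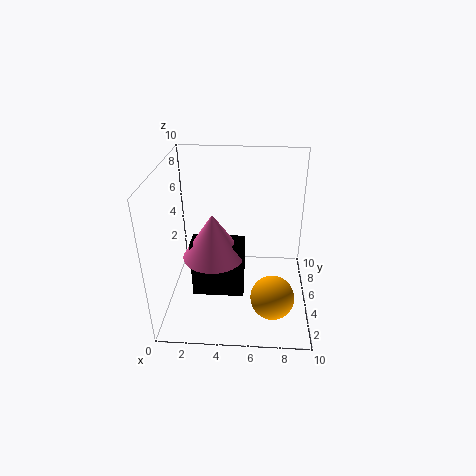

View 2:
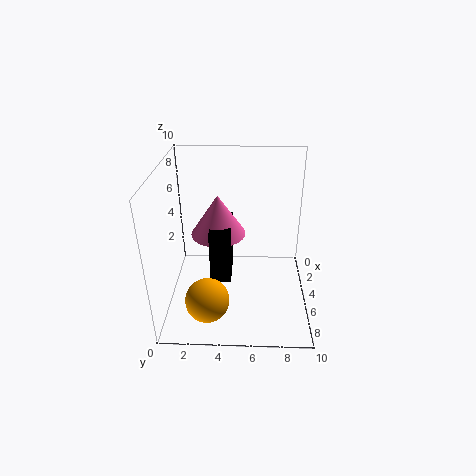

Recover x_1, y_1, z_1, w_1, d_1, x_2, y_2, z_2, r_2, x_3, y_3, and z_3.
x_1 = 2, y_1 = 3, z_1 = 1.5, w_1 = 3.5, d_1 = 1.5, x_2 = 3.5, y_2 = 3.5, z_2 = 4.5, r_2 = 2, x_3 = 7.5, y_3 = 3, z_3 = 1.5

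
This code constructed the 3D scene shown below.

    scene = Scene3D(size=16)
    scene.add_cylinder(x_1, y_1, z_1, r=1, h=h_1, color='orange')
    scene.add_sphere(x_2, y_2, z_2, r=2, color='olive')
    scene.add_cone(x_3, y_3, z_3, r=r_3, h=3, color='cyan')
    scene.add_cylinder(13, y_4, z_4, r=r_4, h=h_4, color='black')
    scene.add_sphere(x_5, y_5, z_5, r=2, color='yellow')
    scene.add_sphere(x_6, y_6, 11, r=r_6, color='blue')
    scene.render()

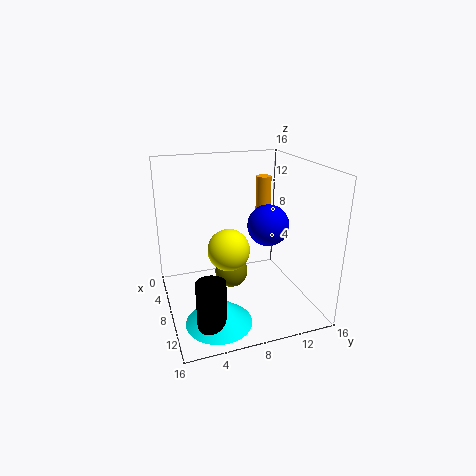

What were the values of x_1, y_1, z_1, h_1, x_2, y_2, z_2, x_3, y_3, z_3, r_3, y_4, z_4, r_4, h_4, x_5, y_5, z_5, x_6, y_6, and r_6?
x_1 = 1
y_1 = 14
z_1 = 6.5
h_1 = 6.5
x_2 = 5.5
y_2 = 8
z_2 = 2.5
x_3 = 12
y_3 = 4.5
z_3 = 0.5
r_3 = 3.5
y_4 = 3.5
z_4 = 0.5
r_4 = 1.5
h_4 = 5.5
x_5 = 12.5
y_5 = 5.5
z_5 = 9
x_6 = 12.5
y_6 = 9.5
r_6 = 2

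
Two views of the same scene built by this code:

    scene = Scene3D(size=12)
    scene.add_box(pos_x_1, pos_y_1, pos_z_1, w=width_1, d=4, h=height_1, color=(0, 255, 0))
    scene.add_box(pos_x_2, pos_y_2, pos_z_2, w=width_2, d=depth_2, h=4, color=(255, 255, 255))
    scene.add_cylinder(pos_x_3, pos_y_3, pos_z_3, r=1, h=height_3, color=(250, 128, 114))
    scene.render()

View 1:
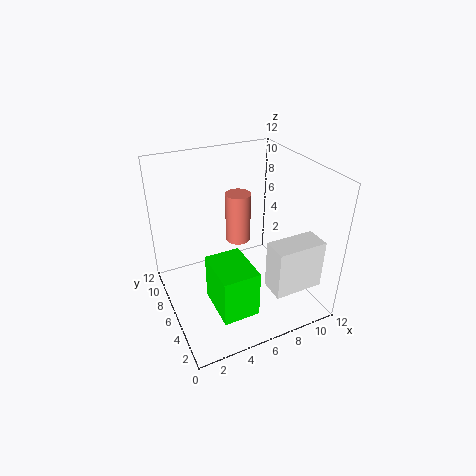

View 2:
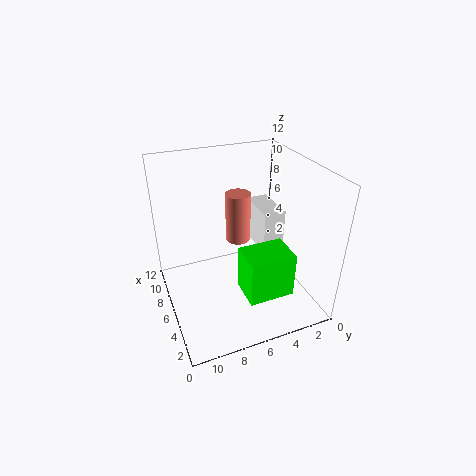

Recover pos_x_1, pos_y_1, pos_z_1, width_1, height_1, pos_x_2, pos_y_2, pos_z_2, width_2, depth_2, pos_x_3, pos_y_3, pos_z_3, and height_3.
pos_x_1 = 3; pos_y_1 = 2; pos_z_1 = 1; width_1 = 3; height_1 = 4; pos_x_2 = 7; pos_y_2 = 1; pos_z_2 = 3; width_2 = 4; depth_2 = 2; pos_x_3 = 6; pos_y_3 = 6; pos_z_3 = 6; height_3 = 4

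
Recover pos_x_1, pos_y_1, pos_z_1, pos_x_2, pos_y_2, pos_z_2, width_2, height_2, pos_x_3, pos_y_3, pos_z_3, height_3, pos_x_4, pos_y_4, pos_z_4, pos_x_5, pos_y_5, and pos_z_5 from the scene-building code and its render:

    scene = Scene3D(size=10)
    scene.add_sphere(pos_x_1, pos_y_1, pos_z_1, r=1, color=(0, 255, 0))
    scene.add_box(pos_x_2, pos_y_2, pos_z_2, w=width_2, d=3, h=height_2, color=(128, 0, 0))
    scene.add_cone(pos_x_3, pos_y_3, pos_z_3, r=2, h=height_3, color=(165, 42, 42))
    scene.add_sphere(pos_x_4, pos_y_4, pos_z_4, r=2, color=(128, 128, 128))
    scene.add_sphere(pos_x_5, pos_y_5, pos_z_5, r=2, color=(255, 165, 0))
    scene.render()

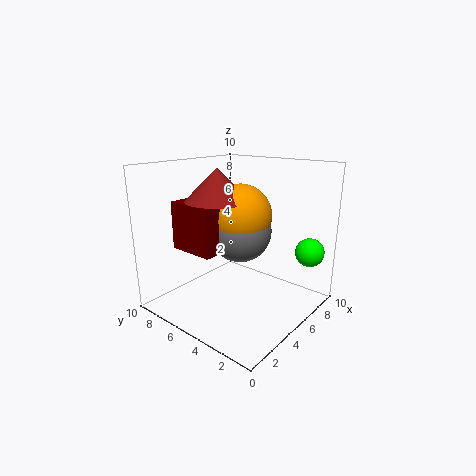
pos_x_1 = 8; pos_y_1 = 1; pos_z_1 = 4; pos_x_2 = 1; pos_y_2 = 4; pos_z_2 = 5; width_2 = 3; height_2 = 3; pos_x_3 = 3; pos_y_3 = 5; pos_z_3 = 8; height_3 = 2; pos_x_4 = 4; pos_y_4 = 4; pos_z_4 = 6; pos_x_5 = 4; pos_y_5 = 4; pos_z_5 = 7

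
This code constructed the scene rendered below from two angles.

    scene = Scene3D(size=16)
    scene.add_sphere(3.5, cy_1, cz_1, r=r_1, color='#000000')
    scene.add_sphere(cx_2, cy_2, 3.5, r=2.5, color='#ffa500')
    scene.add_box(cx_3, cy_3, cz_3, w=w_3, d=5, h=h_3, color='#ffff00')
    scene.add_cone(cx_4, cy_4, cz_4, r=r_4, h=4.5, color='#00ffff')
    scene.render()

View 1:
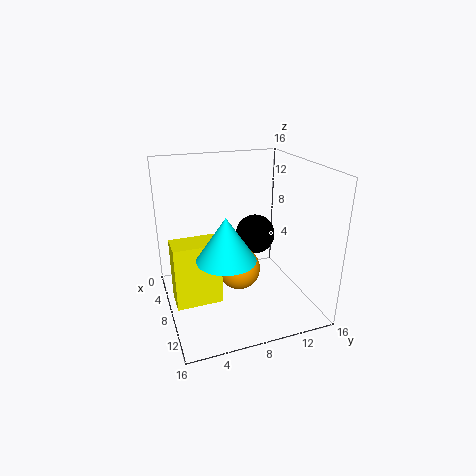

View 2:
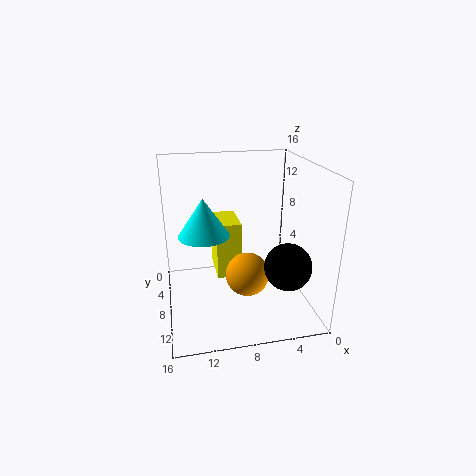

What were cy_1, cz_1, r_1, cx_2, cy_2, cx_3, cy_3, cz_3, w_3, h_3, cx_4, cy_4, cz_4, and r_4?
cy_1 = 12, cz_1 = 6, r_1 = 2.5, cx_2 = 7, cy_2 = 8.5, cx_3 = 7, cy_3 = 0.5, cz_3 = 1.5, w_3 = 3, h_3 = 7, cx_4 = 11.5, cy_4 = 5.5, cz_4 = 7.5, r_4 = 3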